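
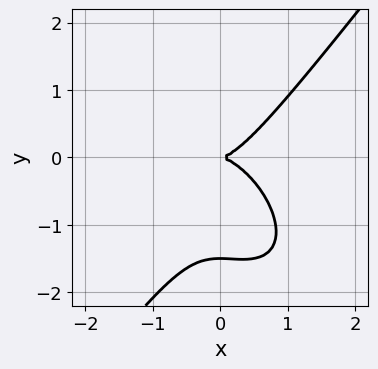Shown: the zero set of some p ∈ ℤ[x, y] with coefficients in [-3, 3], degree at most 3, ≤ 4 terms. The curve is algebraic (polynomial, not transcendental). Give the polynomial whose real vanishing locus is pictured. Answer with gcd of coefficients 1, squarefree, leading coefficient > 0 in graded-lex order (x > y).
(a) The degree is 3 — the shape is more complex than any degree-2 curve.
(b) Observable constraints: it meets the y-axis at y = 0 (among the integer gridlines); it crosses the x-axis at the gridline x = 0.
(c) Solving for integer coefficients yields p as stated.

3*x^3 + x^2*y - 2*y^3 - 3*y^2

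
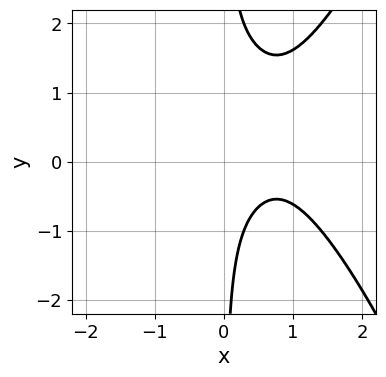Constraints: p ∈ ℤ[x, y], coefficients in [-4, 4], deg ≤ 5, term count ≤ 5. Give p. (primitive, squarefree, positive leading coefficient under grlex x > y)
(a) The degree is 4 — no degree-3 curve has this shape.
(b) Observable constraints: it misses every integer gridline on the y-axis; the curve avoids every integer x-axis point in the box.
(c) The integer polynomial consistent with all of this is the stated p.

2*x^4 - 3*x*y^2 + 3*x*y - x + 2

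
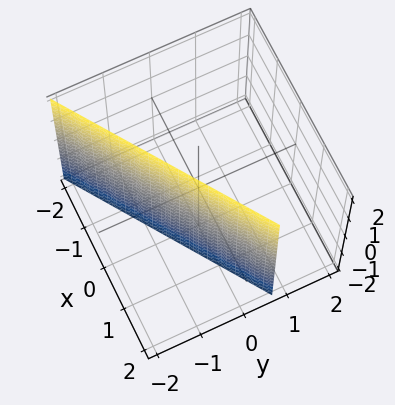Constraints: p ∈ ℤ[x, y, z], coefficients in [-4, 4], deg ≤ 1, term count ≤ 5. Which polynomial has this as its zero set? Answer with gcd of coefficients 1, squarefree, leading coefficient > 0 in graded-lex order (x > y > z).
(a) The degree is 1 — the surface is flat (a plane).
(b) Checking where it meets the axes: it misses every integer gridline on the z-axis; it meets the x-axis at x = 1 (among the integer gridlines).
(c) Solving for integer coefficients yields p as stated.

2*x - 3*y - 2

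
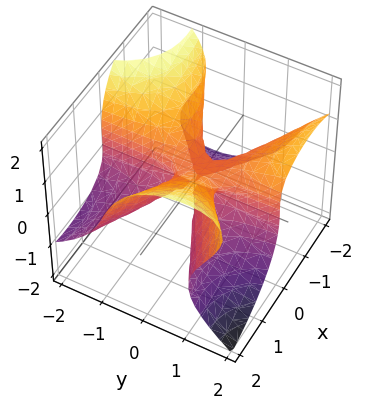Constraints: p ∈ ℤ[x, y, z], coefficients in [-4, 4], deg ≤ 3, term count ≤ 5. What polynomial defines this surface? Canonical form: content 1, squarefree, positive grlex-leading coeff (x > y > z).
x^3 - 3*x*y^2 + 3*x*y*z - 3*z^3 + 2*z^2

(a) Degree: the shape is more complex than any degree-2 surface, so deg p = 3.
(b) Against the integer gridlines: it meets the x-axis at x = 0 (among the integer gridlines); it crosses the z-axis at the gridline z = 0.
(c) Fitting integer coefficients to these (and the overall shape) gives p.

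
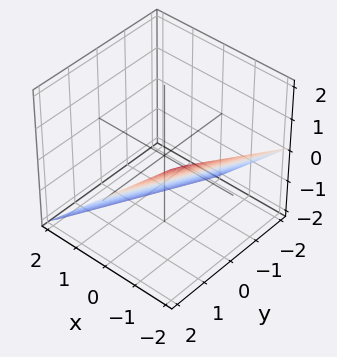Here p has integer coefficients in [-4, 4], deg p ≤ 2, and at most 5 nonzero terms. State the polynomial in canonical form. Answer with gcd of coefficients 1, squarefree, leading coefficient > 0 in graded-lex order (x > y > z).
(a) deg p = 1. Every cross-section is a straight line — this is a plane.
(b) Reading off the gridlines: one y-axis crossing is at y = 2; it crosses the z-axis at the gridline z = -1.
(c) Together with the visible shape, these determine p as stated. Check: (-1, 0, 0) on the x-axis lies on the surface, and p(-1, 0, 0) = 0. ✓

2*x - y + 2*z + 2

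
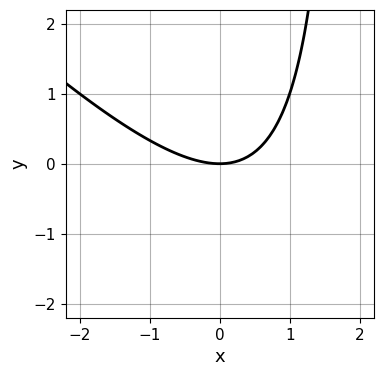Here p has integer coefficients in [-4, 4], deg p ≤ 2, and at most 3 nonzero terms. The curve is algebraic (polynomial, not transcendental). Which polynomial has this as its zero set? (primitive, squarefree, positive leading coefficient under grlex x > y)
x^2 + x*y - 2*y

1. The degree is 2 — no degree-1 curve has this shape.
2. From the visible intercepts: one y-axis crossing is at y = 0; it meets the x-axis at x = 0 (among the integer gridlines).
3. Matching integer coefficients to the picture gives p.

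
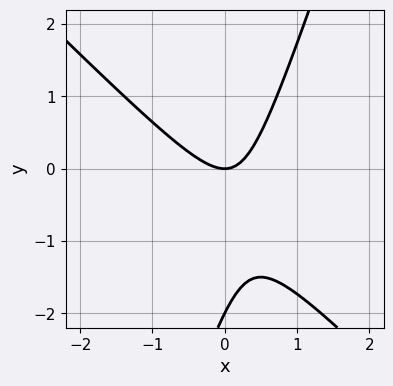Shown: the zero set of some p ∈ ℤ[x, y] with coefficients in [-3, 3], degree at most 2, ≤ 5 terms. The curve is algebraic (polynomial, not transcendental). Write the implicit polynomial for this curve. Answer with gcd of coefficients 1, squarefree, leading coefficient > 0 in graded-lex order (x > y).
(a) Degree: the shape is more complex than any degree-1 curve, so deg p = 2.
(b) Observable constraints: among the integer gridlines, it crosses the y-axis at y ∈ {-2, 0}; it meets the x-axis at x = 0 (among the integer gridlines).
(c) Assembling these constraints gives the stated polynomial.

3*x^2 + 2*x*y - y^2 - 2*y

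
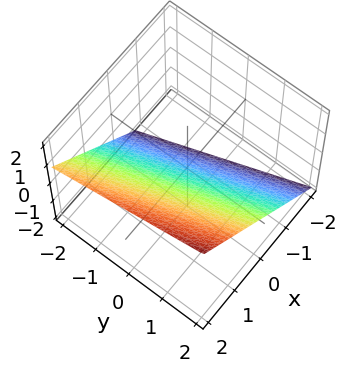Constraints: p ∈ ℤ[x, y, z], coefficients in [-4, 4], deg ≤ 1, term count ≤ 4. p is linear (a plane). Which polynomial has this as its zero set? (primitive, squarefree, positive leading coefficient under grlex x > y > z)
3*x + y - 3*z - 2

Degree: the surface is flat (a plane), so deg p = 1.
Reading off the gridlines: it meets the y-axis at y = 2 (among the integer gridlines).
Matching integer coefficients to the picture gives p.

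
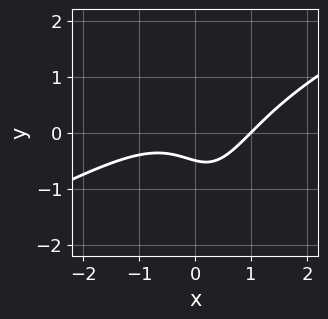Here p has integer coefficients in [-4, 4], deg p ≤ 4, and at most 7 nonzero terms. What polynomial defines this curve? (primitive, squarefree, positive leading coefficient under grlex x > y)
x^3 - 2*x^2*y + x*y - 2*y - 1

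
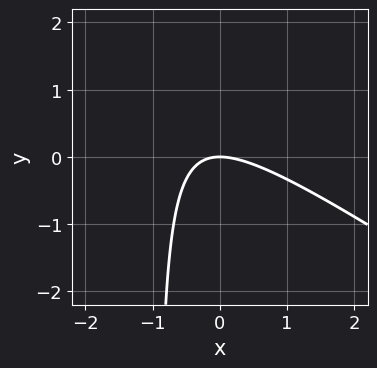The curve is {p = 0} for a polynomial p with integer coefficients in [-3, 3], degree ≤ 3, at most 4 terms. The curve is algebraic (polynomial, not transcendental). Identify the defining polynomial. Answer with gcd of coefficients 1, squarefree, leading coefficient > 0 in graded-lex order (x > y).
2*x^2 + 3*x*y + 3*y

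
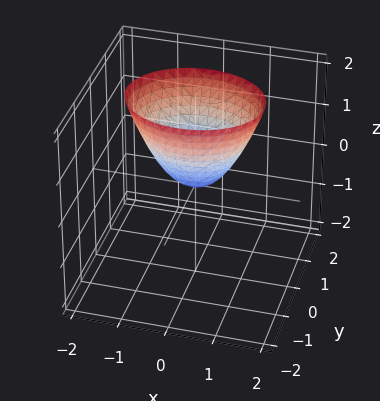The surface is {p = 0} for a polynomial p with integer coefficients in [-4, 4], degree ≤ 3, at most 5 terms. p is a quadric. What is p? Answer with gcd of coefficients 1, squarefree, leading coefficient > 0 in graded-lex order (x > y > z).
(a) The degree is 2 — a paraboloid; a quadric.
(b) Symmetries: the x ↦ −x reflection is a symmetry, so x appears only in even powers; mirror symmetry y ↦ −y ⇒ only even powers of y.
(c) Reading off the gridlines: it crosses the y-axis at the gridline y = 0; one z-axis crossing is at z = 0.
(d) Together with the visible shape, these determine p as stated.

2*x^2 + 3*y^2 - 2*z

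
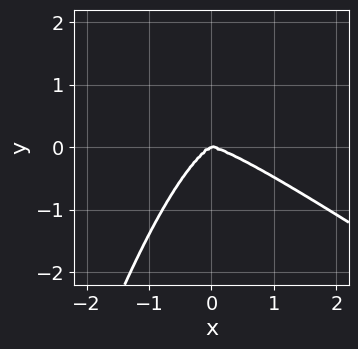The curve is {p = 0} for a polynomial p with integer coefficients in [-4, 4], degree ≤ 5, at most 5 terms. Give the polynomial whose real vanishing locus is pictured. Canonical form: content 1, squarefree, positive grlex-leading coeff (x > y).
2*x^4 + 3*x^3*y - x*y^2 + 3*y^3

1. The degree is 4 — no degree-3 curve has this shape.
2. From the axis intercepts and sections: it crosses the y-axis at the gridline y = 0; one x-axis crossing is at x = 0.
3. Fitting integer coefficients to these (and the overall shape) gives p.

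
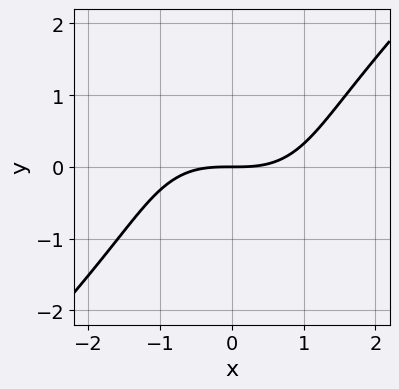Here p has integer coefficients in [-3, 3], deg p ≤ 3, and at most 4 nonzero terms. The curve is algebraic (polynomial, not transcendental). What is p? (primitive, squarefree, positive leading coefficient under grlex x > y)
x^3 - y^3 - 3*y

deg p = 3. A generic line meets the curve in up to 3 points.
From the visible intercepts: it crosses the x-axis at the gridline x = 0; one y-axis crossing is at y = 0.
The integer polynomial consistent with all of this is the stated p.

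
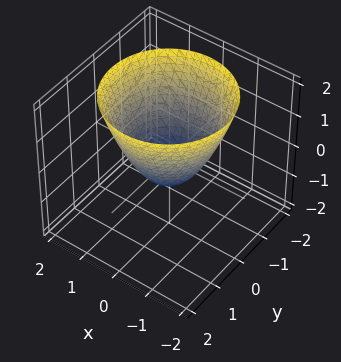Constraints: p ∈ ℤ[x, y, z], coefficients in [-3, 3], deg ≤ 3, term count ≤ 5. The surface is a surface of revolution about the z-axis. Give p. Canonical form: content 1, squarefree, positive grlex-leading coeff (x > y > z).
3*x^2 + 3*y^2 - 3*z - 2

The degree is 2 — no degree-1 surface has this shape.
By symmetry, every cross-section ⟂ z is a circle, so x, y appear only via x² + y².
From the axis intercepts and sections: a circular section at z = 0 has radius between 0 and 1.
Fitting integer coefficients to these (and the overall shape) gives p.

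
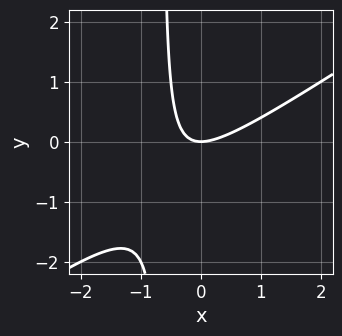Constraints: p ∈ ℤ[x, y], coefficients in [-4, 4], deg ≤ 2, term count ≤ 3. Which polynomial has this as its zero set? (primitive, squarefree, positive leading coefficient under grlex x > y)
2*x^2 - 3*x*y - 2*y

1. deg p = 2. A generic line meets the curve in up to 2 points.
2. Checking where it meets the axes: it meets the y-axis at y = 0 (among the integer gridlines); it meets the x-axis at x = 0 (among the integer gridlines).
3. Solving for integer coefficients yields p as stated.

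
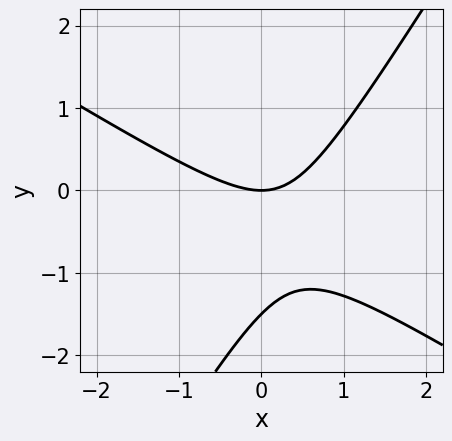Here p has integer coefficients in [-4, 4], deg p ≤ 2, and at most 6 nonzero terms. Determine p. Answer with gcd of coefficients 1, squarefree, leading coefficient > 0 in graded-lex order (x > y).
2*x^2 + 2*x*y - 2*y^2 - 3*y

Degree: a generic line meets the curve in up to 2 points, so deg p = 2.
Reading off the gridlines: one y-axis crossing is at y = 0; it meets the x-axis at x = 0 (among the integer gridlines).
Fitting integer coefficients to these (and the overall shape) gives p.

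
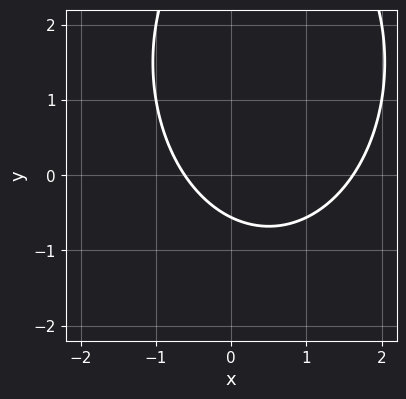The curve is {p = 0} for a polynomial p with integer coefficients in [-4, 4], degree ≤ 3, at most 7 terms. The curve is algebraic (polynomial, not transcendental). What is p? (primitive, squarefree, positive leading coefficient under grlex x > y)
2*x^2 + y^2 - 2*x - 3*y - 2

1. deg p = 2.
2. Solving for integer coefficients yields p as stated.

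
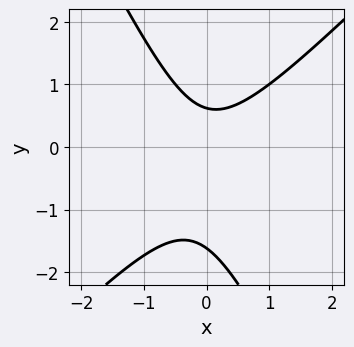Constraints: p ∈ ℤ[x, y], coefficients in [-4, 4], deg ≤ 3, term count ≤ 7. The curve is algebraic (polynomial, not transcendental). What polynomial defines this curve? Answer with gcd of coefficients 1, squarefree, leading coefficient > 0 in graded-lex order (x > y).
2*x^2 - x*y - y^2 - y + 1

(a) deg p = 2.
(b) Checking where it meets the axes: it misses every integer gridline on the x-axis.
(c) The integer polynomial consistent with all of this is the stated p.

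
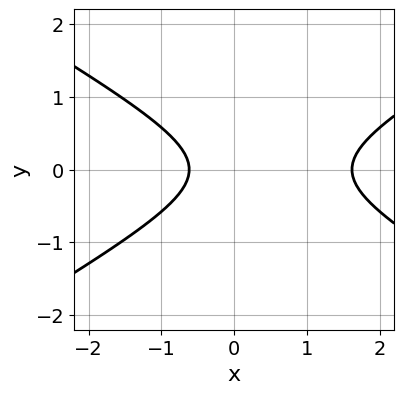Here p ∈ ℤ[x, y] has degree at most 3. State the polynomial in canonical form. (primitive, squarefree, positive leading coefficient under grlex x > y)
x^2 - 3*y^2 - x - 1

First, the degree is 2 — a generic line meets the curve in up to 2 points.
Then, symmetries: mirror symmetry y ↦ −y ⇒ only even powers of y.
Next, reading off the gridlines: the curve avoids every integer y-axis point in the box.
Finally, solving for integer coefficients yields p as stated.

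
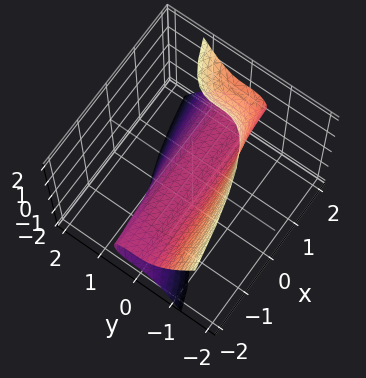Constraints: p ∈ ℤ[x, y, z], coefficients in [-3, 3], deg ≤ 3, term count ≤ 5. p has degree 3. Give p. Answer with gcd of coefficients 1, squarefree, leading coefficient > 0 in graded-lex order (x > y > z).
deg p = 3. A generic line meets the surface in up to 3 points.
Against the integer gridlines: the visible x-axis segment lies entirely on the surface; one z-axis crossing is at z = 0; it meets the y-axis at y = 0 (among the integer gridlines).
Assembling these constraints gives the stated polynomial.

x*z^2 - 3*y^3 - 2*z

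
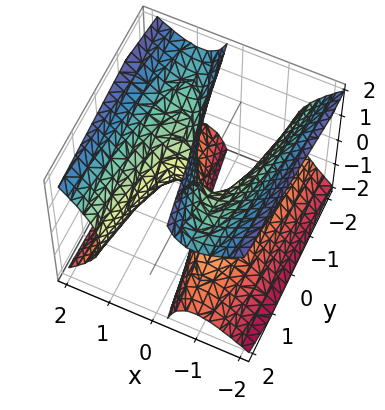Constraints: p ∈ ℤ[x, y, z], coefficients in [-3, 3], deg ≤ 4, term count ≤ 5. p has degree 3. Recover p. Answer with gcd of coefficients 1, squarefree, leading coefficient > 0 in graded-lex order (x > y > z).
3*x^3 - 3*x*z^2 - x - 2*y

First, degree: no degree-2 surface has this shape, so deg p = 3.
Then, from the axis intercepts and sections: it crosses the y-axis at the gridline y = 0; every point of the z-axis in the box is on the surface; one x-axis crossing is at x = 0.
Finally, together with the visible shape, these determine p as stated.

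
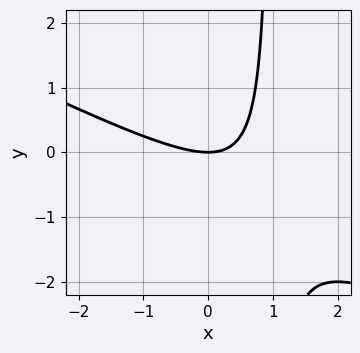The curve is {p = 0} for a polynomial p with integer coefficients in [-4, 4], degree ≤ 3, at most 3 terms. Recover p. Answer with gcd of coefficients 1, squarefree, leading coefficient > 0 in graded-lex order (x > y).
First, deg p = 2.
Next, checking where it meets the axes: it crosses the x-axis at the gridline x = 0; it meets the y-axis at y = 0 (among the integer gridlines).
Finally, matching integer coefficients to the picture gives p.

x^2 + 2*x*y - 2*y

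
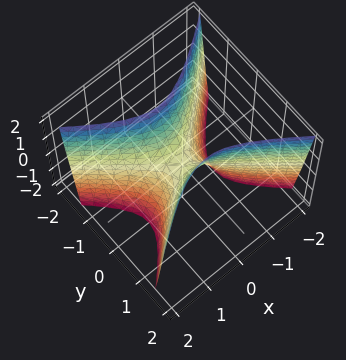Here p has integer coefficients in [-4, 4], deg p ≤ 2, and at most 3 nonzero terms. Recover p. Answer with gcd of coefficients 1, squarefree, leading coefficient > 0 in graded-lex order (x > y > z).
2*x^2 - 3*y^2 + z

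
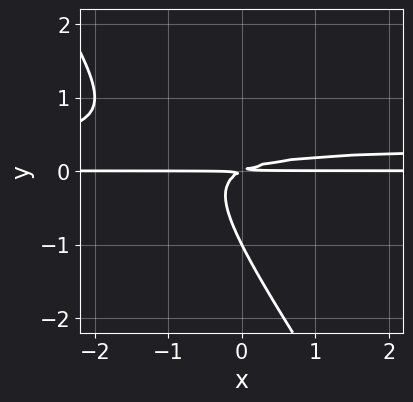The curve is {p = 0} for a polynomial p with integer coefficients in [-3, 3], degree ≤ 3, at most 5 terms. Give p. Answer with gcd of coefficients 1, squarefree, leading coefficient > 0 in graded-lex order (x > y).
3*x*y^2 + 2*y^3 - x*y + 2*y^2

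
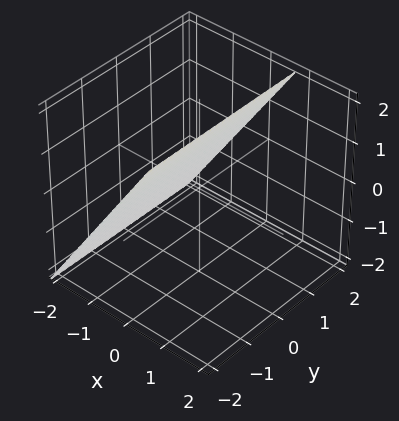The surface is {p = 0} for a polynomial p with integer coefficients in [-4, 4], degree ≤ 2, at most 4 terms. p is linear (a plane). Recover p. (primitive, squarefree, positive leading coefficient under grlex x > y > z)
3*x - 2*z + 2

First, degree: every cross-section is a straight line — this is a plane, so deg p = 1.
Then, reading off the gridlines: it crosses the z-axis at the gridline z = 1; no y-intercept at any integer in the box.
Finally, assembling these constraints gives the stated polynomial.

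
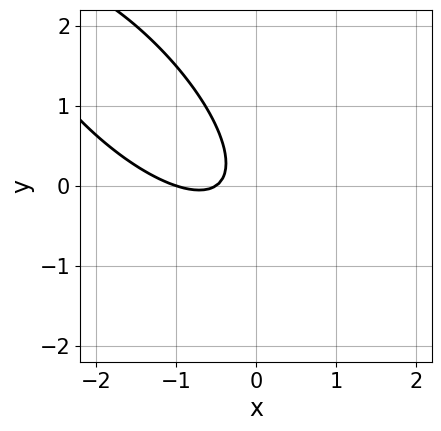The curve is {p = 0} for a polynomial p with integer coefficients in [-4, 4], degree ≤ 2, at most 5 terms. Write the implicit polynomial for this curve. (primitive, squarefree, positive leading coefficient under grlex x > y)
1. Degree: the shape is more complex than any degree-1 curve, so deg p = 2.
2. From the visible intercepts: it crosses the x-axis at the gridline x = -1; it misses every integer gridline on the y-axis.
3. Putting this together gives p.

2*x^2 + 3*x*y + 2*y^2 + 3*x + 1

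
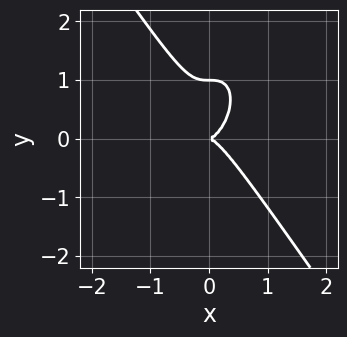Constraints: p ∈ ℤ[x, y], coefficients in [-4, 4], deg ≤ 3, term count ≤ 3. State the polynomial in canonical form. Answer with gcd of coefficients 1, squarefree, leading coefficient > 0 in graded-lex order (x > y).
(a) Degree: the shape is more complex than any degree-2 curve, so deg p = 3.
(b) From the visible intercepts: it crosses the x-axis at the gridline x = 0; the y-axis gridline crossings are at y ∈ {0, 1}.
(c) Together with the visible shape, these determine p as stated.

3*x^3 + y^3 - y^2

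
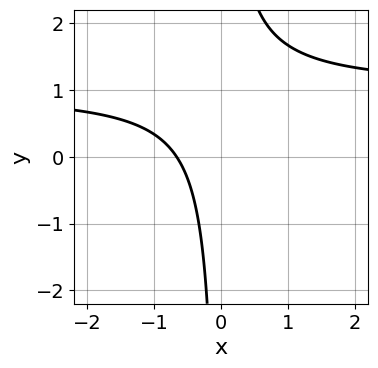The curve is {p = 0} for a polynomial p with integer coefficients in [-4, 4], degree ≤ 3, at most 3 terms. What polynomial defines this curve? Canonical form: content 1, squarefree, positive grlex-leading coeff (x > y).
(a) deg p = 2.
(b) Against the integer gridlines: the curve avoids every integer y-axis point in the box.
(c) Fitting integer coefficients to these (and the overall shape) gives p.

3*x*y - 3*x - 2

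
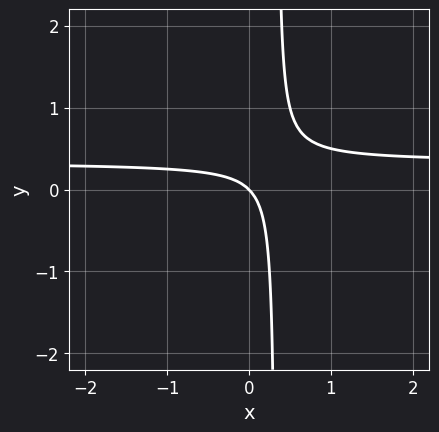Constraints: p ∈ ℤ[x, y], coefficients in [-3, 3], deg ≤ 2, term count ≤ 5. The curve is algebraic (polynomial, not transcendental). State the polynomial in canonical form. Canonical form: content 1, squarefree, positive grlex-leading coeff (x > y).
3*x*y - x - y

(a) deg p = 2. A generic line meets the curve in up to 2 points.
(b) From the axis intercepts and sections: one x-axis crossing is at x = 0; it crosses the y-axis at the gridline y = 0.
(c) Solving for integer coefficients yields p as stated.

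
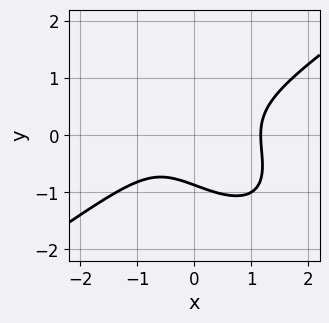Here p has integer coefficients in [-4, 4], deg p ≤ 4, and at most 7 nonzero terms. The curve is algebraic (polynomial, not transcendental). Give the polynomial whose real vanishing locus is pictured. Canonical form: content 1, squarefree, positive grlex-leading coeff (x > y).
(a) deg p = 3. No degree-2 curve has this shape.
(b) Putting this together gives p.

2*x^3 - 2*x*y^2 - 3*y^3 - x - 2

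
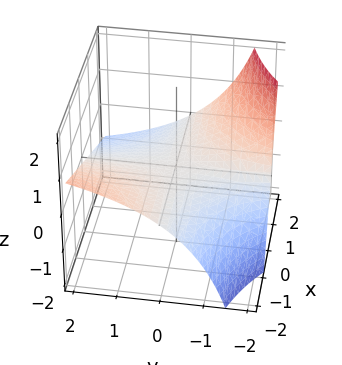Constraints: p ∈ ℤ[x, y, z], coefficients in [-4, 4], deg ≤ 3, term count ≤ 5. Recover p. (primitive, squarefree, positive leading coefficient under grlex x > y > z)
First, the degree is 2 — the shape is more complex than any degree-1 surface.
Next, checking where it meets the axes: the visible x-axis segment lies entirely on the surface; the visible y-axis segment lies entirely on the surface; one z-axis crossing is at z = 0.
Finally, together with the visible shape, these determine p as stated.

x*y + y*z + 3*z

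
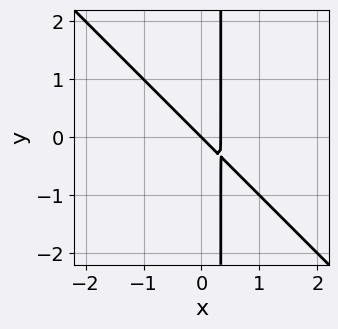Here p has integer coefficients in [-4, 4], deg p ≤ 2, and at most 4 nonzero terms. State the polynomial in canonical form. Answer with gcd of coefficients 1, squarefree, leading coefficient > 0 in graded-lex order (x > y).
3*x^2 + 3*x*y - x - y

(a) The degree is 2 — no degree-1 curve has this shape.
(b) Against the integer gridlines: it meets the y-axis at y = 0 (among the integer gridlines); one x-axis crossing is at x = 0.
(c) Matching integer coefficients to the picture gives p.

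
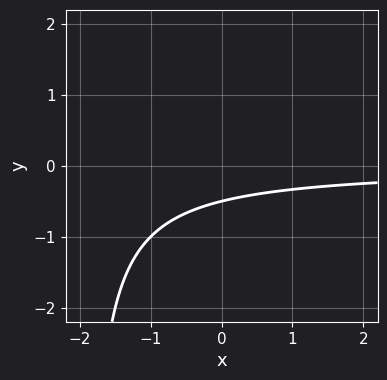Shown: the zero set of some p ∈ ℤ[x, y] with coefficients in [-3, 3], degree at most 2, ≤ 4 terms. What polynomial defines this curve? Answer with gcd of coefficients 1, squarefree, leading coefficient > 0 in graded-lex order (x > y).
x*y + 2*y + 1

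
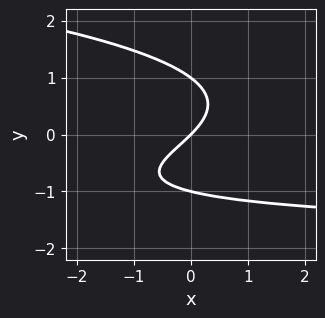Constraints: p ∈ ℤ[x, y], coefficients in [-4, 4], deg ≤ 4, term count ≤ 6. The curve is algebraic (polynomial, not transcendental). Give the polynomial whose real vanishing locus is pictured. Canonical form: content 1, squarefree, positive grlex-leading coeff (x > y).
First, degree: a generic line meets the curve in up to 3 points, so deg p = 3.
Then, observable constraints: one x-axis crossing is at x = 0; the y-axis gridline crossings are at y ∈ {-1, 0, 1}.
Finally, together with the visible shape, these determine p as stated.

2*y^3 + x*y + 2*x - 2*y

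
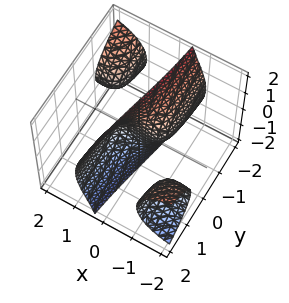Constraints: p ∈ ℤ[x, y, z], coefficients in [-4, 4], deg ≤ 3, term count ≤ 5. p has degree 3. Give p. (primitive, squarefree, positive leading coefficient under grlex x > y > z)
The picture has 3 separate pieces. Treating them together as one polynomial.
deg p = 3. No degree-2 surface has this shape.
Checking where it meets the axes: it meets the y-axis at y = 0 (among the integer gridlines); one x-axis crossing is at x = 0; the visible z-axis segment lies entirely on the surface.
Together with the visible shape, these determine p as stated.

x^3 + 3*x^2*y + 3*x*z^2 - 3*y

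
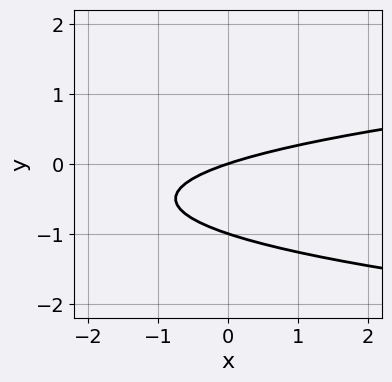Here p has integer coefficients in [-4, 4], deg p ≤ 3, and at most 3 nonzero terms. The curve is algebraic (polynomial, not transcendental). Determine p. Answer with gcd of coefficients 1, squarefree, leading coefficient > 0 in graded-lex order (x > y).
3*y^2 - x + 3*y

1. Degree: a generic line meets the curve in up to 2 points, so deg p = 2.
2. From the axis intercepts and sections: the y-axis gridline crossings are at y ∈ {-1, 0}; it crosses the x-axis at the gridline x = 0.
3. Putting this together gives p.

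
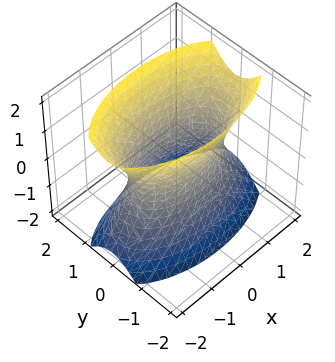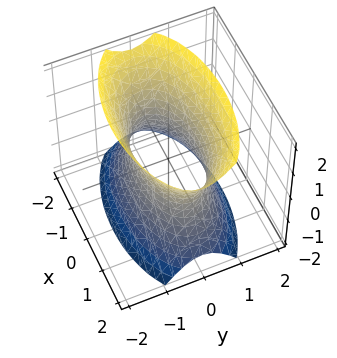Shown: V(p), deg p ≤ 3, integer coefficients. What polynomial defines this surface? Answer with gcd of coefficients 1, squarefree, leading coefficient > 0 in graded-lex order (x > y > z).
x^2 + 3*y^2 - z^2 - 2

Degree: an hourglass — one-sheet hyperboloid; a quadric, so deg p = 2.
Symmetries: it's symmetric under x → −x, forcing even powers of x; it's symmetric under z → −z, forcing even powers of z; it's symmetric under y → −y, forcing even powers of y.
Observable constraints: the surface avoids every integer z-axis point in the box.
Putting this together gives p.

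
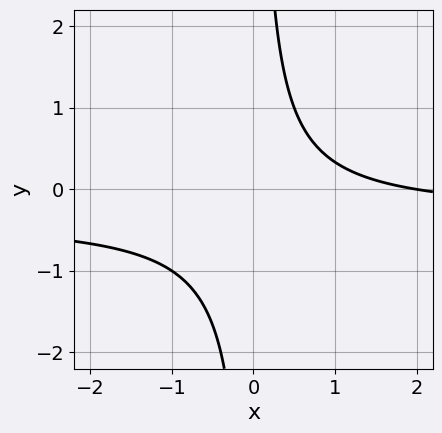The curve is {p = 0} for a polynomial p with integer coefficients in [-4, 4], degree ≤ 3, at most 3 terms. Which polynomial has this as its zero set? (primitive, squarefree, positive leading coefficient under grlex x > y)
Degree: a generic line meets the curve in up to 2 points, so deg p = 2.
From the visible intercepts: it meets the x-axis at x = 2 (among the integer gridlines); the curve avoids every integer y-axis point in the box.
Together with the visible shape, these determine p as stated.

3*x*y + x - 2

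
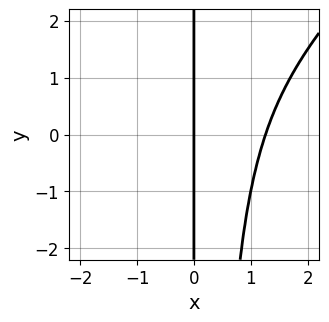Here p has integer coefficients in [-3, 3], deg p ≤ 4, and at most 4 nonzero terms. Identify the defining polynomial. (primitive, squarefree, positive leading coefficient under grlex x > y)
(a) deg p = 4.
(b) Observable constraints: every point of the y-axis in the box is on the curve; one x-axis crossing is at x = 0.
(c) Matching integer coefficients to the picture gives p.

x^4 - x^3*y - 2*x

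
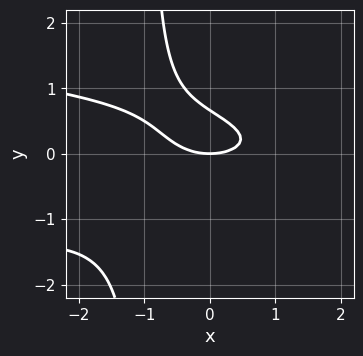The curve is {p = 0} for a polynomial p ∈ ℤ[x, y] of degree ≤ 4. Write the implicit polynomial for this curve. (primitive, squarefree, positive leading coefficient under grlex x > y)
1. Degree: no degree-2 curve has this shape, so deg p = 3.
2. From the axis intercepts and sections: it meets the x-axis at x = 0 (among the integer gridlines); one y-axis crossing is at y = 0.
3. The integer polynomial consistent with all of this is the stated p.

3*x*y^2 + x^2 + 3*y^2 - 2*y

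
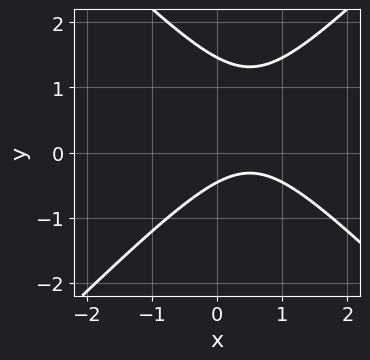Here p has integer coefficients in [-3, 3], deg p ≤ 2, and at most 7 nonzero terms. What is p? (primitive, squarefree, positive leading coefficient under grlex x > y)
3*x^2 - 3*y^2 - 3*x + 3*y + 2

1. The degree is 2 — no degree-1 curve has this shape.
2. Observable constraints: no x-intercept at any integer in the box.
3. Together with the visible shape, these determine p as stated.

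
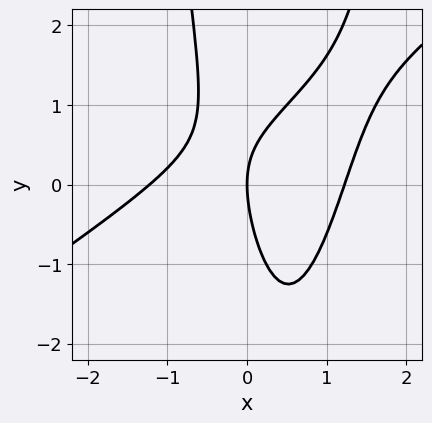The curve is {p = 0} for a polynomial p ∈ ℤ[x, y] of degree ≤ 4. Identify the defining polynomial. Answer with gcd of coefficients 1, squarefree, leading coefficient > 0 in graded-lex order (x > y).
1. Degree: the shape is more complex than any degree-2 curve, so deg p = 3.
2. From the axis intercepts and sections: one y-axis crossing is at y = 0; it crosses the x-axis at the gridline x = 0.
3. The integer polynomial consistent with all of this is the stated p.

2*x^3 - 3*x^2*y + 2*x*y + y^2 - 3*x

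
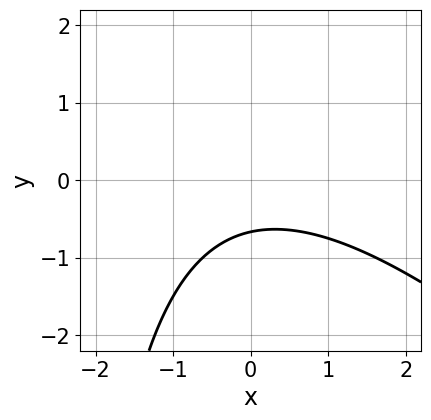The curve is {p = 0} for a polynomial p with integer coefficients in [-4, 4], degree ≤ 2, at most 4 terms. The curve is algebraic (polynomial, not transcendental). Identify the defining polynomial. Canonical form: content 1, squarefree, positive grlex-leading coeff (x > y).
x^2 + x*y + 3*y + 2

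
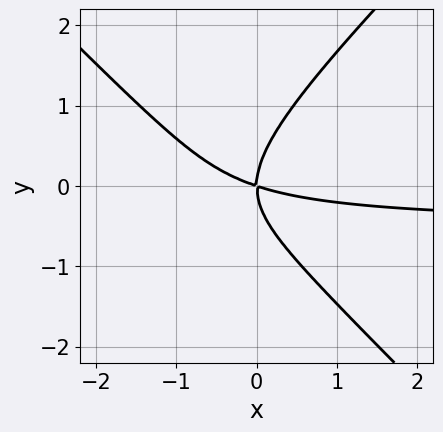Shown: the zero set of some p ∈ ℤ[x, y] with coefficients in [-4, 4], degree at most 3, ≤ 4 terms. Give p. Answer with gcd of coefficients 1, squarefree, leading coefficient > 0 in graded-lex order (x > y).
(a) deg p = 3.
(b) From the axis intercepts and sections: one x-axis crossing is at x = 0; one y-axis crossing is at y = 0.
(c) Assembling these constraints gives the stated polynomial.

2*x^2*y - 2*y^3 + x^2 + 3*x*y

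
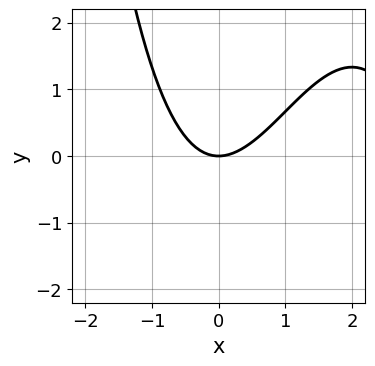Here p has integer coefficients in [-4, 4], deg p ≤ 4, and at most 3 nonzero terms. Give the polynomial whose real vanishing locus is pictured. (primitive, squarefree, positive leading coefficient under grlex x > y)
deg p = 3. The shape is more complex than any degree-2 curve.
Reading off the gridlines: it crosses the x-axis at the gridline x = 0; it meets the y-axis at y = 0 (among the integer gridlines).
Fitting integer coefficients to these (and the overall shape) gives p.

x^3 - 3*x^2 + 3*y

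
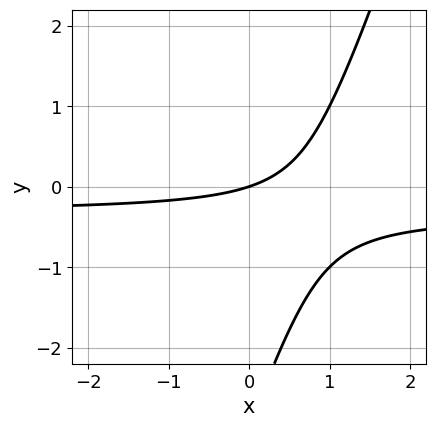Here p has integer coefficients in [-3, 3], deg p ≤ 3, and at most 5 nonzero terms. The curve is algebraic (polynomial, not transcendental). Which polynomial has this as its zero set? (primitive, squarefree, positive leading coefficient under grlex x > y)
Degree: the shape is more complex than any degree-1 curve, so deg p = 2.
From the visible intercepts: it crosses the x-axis at the gridline x = 0; one y-axis crossing is at y = 0.
These observations pin down the coefficients.

3*x*y - y^2 + x - 3*y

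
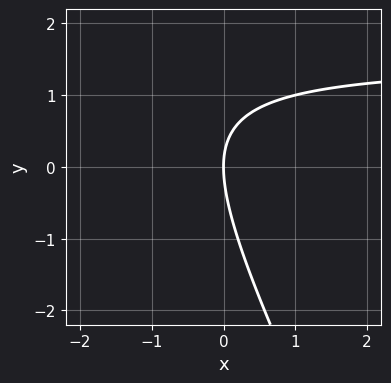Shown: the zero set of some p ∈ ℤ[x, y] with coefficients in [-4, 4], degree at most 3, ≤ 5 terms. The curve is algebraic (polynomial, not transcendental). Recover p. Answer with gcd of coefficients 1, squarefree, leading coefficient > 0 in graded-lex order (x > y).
2*x*y + y^2 - 3*x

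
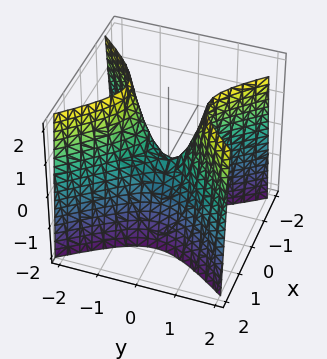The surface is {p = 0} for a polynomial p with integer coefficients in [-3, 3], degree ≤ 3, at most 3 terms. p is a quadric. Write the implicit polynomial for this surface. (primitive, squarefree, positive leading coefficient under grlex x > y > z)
3*x^2 - 2*y^2 + z

1. deg p = 2.
2. Symmetries: the y ↦ −y reflection is a symmetry, so y appears only in even powers; it's symmetric under x → −x, forcing even powers of x.
3. Checking where it meets the axes: it meets the z-axis at z = 0 (among the integer gridlines); one x-axis crossing is at x = 0.
4. Fitting integer coefficients to these (and the overall shape) gives p.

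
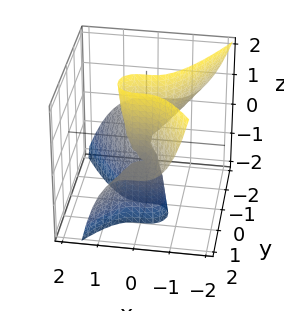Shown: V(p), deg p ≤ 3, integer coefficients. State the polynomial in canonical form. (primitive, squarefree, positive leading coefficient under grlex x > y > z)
(a) The degree is 3 — a generic line meets the surface in up to 3 points.
(b) From the visible intercepts: the visible z-axis segment lies entirely on the surface; one x-axis crossing is at x = 0; every point of the y-axis in the box is on the surface.
(c) Together with the visible shape, these determine p as stated.

3*x^3 + 2*y^2*z - 2*y*z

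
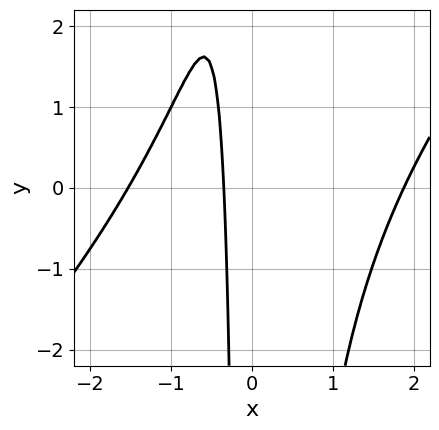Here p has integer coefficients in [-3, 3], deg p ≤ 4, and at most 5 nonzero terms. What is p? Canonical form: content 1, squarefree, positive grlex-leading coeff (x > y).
deg p = 3. No degree-2 curve has this shape.
Observable constraints: no y-intercept at any integer in the box.
Putting this together gives p.

x^3 - x^2*y - 3*x - 1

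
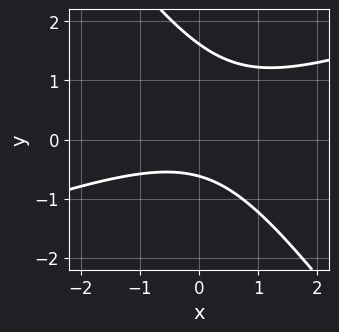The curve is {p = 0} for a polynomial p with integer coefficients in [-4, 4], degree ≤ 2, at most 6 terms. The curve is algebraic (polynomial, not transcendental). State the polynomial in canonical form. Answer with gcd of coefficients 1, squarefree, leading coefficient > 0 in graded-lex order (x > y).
First, degree: no degree-1 curve has this shape, so deg p = 2.
Then, from the axis intercepts and sections: the curve avoids every integer x-axis point in the box.
Finally, fitting integer coefficients to these (and the overall shape) gives p.

x^2 - 2*x*y - 2*y^2 + 2*y + 2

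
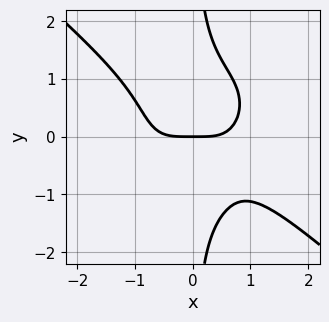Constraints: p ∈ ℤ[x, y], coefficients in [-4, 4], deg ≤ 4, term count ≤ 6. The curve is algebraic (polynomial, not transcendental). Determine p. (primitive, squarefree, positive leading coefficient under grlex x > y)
2*x^4 + 3*x*y^3 + x^2*y - 3*y

1. The degree is 4 — no degree-3 curve has this shape.
2. Observable constraints: it meets the y-axis at y = 0 (among the integer gridlines); it meets the x-axis at x = 0 (among the integer gridlines).
3. Solving for integer coefficients yields p as stated.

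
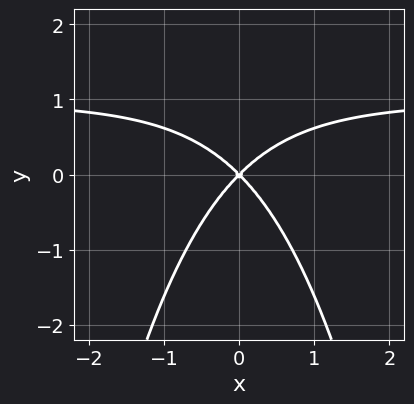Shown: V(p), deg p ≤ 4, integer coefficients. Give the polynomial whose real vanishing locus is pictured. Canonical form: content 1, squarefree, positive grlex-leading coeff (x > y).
First, deg p = 3. No degree-2 curve has this shape.
Then, symmetries: mirror symmetry x ↦ −x ⇒ only even powers of x.
Then, checking where it meets the axes: it crosses the x-axis at the gridline x = 0; it crosses the y-axis at the gridline y = 0.
Finally, fitting integer coefficients to these (and the overall shape) gives p.

x^2*y - x^2 + y^2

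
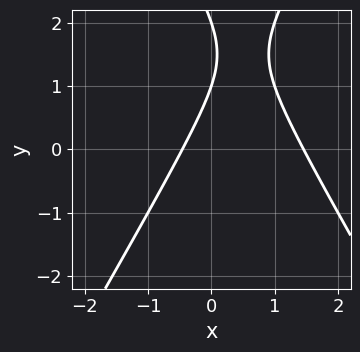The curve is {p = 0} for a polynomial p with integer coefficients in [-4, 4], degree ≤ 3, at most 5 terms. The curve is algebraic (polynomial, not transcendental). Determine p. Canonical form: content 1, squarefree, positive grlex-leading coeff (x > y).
3*x^2 - y^2 - 3*x + 3*y - 2

1. Degree: a generic line meets the curve in up to 2 points, so deg p = 2.
2. Checking where it meets the axes: the y-axis gridline crossings are at y ∈ {1, 2}.
3. Putting this together gives p.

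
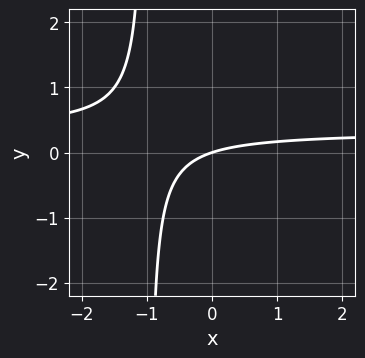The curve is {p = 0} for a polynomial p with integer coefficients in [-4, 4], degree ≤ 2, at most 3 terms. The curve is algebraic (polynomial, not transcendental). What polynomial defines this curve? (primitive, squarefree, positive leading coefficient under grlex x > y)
3*x*y - x + 3*y

The degree is 2 — no degree-1 curve has this shape.
Checking where it meets the axes: it meets the y-axis at y = 0 (among the integer gridlines); one x-axis crossing is at x = 0.
Putting this together gives p.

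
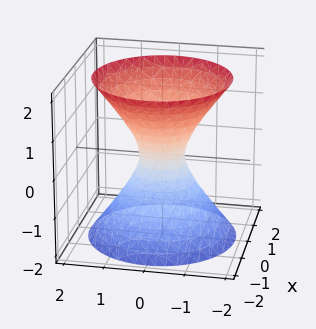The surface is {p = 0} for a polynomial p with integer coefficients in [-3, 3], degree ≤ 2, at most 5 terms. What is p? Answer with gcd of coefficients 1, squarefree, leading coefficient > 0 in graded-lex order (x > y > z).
First, degree: one connected sheet with a waist; a quadric, so deg p = 2.
Next, symmetries: mirror symmetry z ↦ −z ⇒ only even powers of z; every cross-section ⟂ z is a circle, so x, y appear only via x² + y².
Next, from the visible intercepts: a circular section at z = 1 has radius exactly 1; no z-intercept at any integer in the box.
Finally, fitting integer coefficients to these (and the overall shape) gives p.

3*x^2 + 3*y^2 - 2*z^2 - 1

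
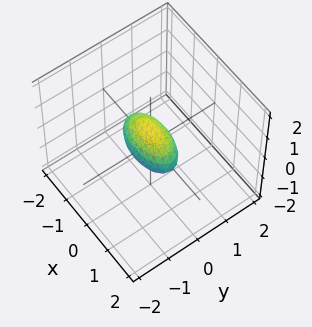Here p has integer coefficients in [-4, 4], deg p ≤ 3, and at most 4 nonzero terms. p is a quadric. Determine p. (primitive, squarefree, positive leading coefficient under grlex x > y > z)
(a) deg p = 2. Bounded and convex; a quadric.
(b) Symmetries: it's symmetric under z → −z, forcing even powers of z; mirror symmetry y ↦ −y ⇒ only even powers of y; the x ↦ −x reflection is a symmetry, so x appears only in even powers.
(c) From the axis intercepts and sections: among the integer gridlines, it crosses the x-axis at x ∈ {-1, 1}.
(d) Assembling these constraints gives the stated polynomial.

x^2 + 3*y^2 + 2*z^2 - 1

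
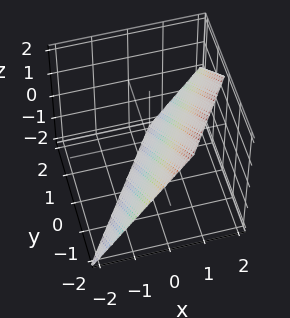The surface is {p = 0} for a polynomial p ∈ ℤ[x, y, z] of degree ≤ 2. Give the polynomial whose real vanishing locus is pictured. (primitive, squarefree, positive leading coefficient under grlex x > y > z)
3*x - 2*y - 2*z - 2

The degree is 1 — the surface is flat (a plane).
Reading off the gridlines: one z-axis crossing is at z = -1; it meets the y-axis at y = -1 (among the integer gridlines).
Matching integer coefficients to the picture gives p.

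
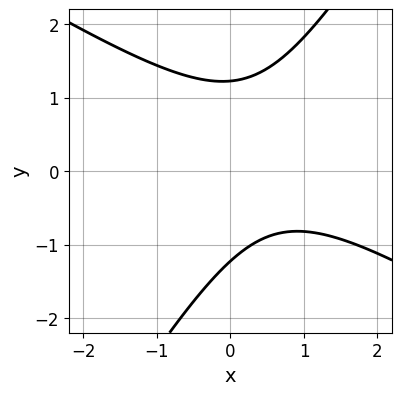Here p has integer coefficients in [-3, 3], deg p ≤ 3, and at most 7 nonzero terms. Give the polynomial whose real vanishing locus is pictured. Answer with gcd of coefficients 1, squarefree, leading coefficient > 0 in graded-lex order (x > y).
1. deg p = 2. No degree-1 curve has this shape.
2. From the visible intercepts: the curve avoids every integer x-axis point in the box.
3. The integer polynomial consistent with all of this is the stated p.

2*x^2 + 2*x*y - 2*y^2 - 2*x + 3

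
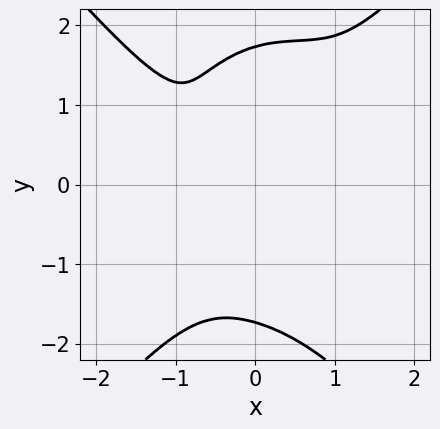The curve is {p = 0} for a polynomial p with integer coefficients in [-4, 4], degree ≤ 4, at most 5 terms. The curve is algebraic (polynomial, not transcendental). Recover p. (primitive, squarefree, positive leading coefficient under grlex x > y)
First, the degree is 4 — the shape is more complex than any degree-3 curve.
Finally, the integer polynomial consistent with all of this is the stated p.

2*x^4 - y^4 - 2*x^2*y + x*y^2 + 3*y^2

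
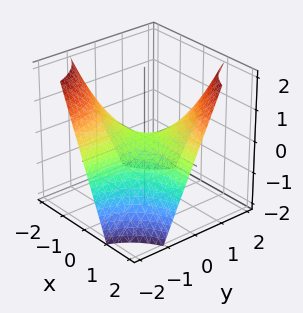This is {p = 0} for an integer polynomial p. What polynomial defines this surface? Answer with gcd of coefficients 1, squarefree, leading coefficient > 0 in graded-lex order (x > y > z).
First, deg p = 2. A saddle surface; a quadric.
Next, against the integer gridlines: the visible x-axis segment lies entirely on the surface; one z-axis crossing is at z = 0; the visible y-axis segment lies entirely on the surface.
Finally, together with the visible shape, these determine p as stated.

x*y - z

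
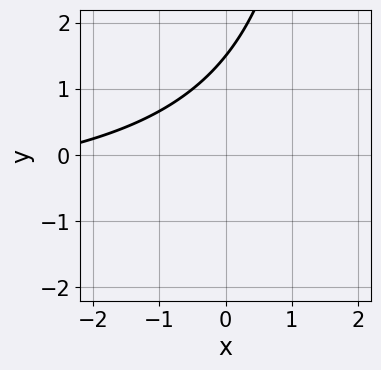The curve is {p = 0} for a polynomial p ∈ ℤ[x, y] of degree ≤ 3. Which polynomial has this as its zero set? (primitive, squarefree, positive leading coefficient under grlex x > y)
x*y + x - 2*y + 3

First, degree: no degree-1 curve has this shape, so deg p = 2.
Next, against the integer gridlines: it misses every integer gridline on the x-axis.
Finally, assembling these constraints gives the stated polynomial.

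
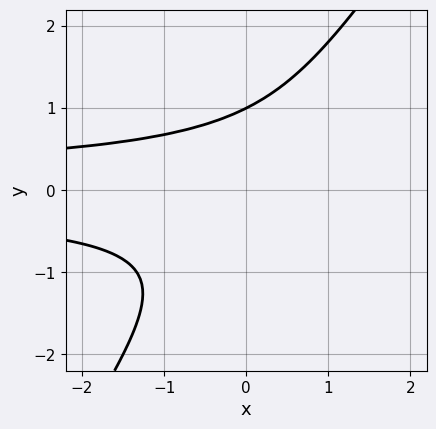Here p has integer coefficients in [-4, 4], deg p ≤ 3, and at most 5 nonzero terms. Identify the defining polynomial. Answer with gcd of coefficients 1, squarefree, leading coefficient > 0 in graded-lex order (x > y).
Degree: no degree-2 curve has this shape, so deg p = 3.
Against the integer gridlines: it misses every integer gridline on the x-axis; it crosses the y-axis at the gridline y = 1.
Putting this together gives p.

3*x*y^2 - 2*y^3 + 2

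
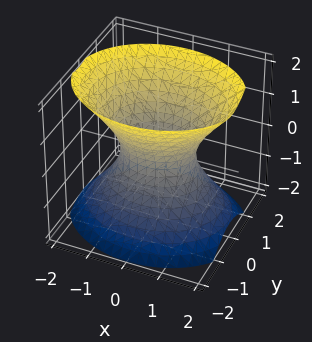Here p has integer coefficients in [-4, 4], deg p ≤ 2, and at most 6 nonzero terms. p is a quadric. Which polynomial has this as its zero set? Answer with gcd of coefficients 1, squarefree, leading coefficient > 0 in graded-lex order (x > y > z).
1. The degree is 2 — one connected sheet with a waist; a quadric.
2. Symmetries: it's symmetric under x → −x, forcing even powers of x; the z ↦ −z reflection is a symmetry, so z appears only in even powers; mirror symmetry y ↦ −y ⇒ only even powers of y.
3. Checking where it meets the axes: it misses every integer gridline on the z-axis; among the integer gridlines, it crosses the x-axis at x ∈ {-1, 1}.
4. Fitting integer coefficients to these (and the overall shape) gives p.

2*x^2 + 3*y^2 - 2*z^2 - 2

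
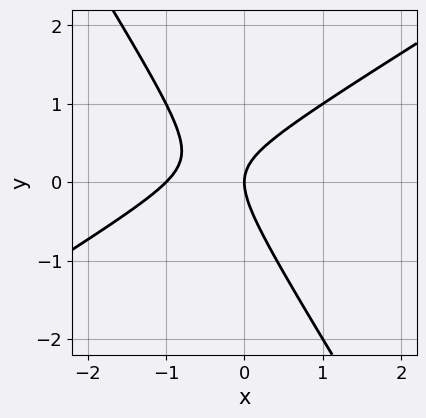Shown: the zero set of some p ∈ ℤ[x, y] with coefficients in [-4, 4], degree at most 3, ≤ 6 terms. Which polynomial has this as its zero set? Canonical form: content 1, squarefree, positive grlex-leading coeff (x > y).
x^2 - x*y - y^2 + x

First, the degree is 2 — a generic line meets the curve in up to 2 points.
Next, from the axis intercepts and sections: one y-axis crossing is at y = 0; among the integer gridlines, it crosses the x-axis at x ∈ {-1, 0}.
Finally, assembling these constraints gives the stated polynomial.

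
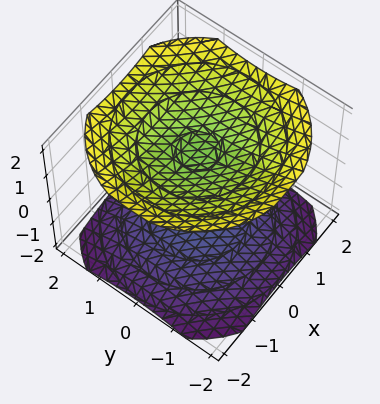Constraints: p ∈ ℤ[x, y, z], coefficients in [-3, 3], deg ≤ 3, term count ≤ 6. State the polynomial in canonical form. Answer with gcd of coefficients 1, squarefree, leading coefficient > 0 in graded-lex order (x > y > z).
x^2 + y^2 - 2*z^2 + 3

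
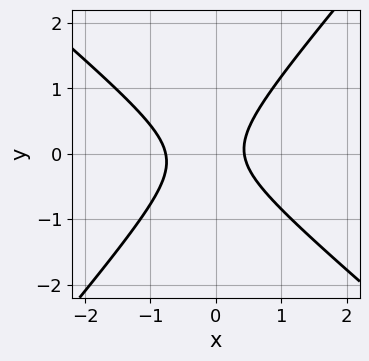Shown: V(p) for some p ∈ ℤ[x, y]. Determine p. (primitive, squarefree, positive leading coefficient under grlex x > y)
deg p = 2.
Against the integer gridlines: it misses every integer gridline on the y-axis.
Matching integer coefficients to the picture gives p.

3*x^2 + x*y - 3*y^2 + x - 1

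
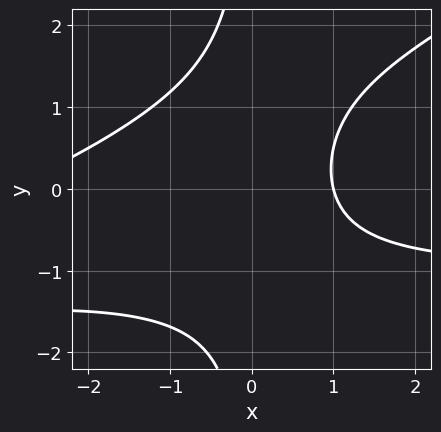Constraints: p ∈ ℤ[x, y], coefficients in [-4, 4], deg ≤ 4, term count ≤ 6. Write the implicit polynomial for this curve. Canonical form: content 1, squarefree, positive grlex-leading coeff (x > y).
x^2*y - 2*x*y^2 + x^2 + 2*x - 3

deg p = 3.
From the visible intercepts: it misses every integer gridline on the y-axis; one x-axis crossing is at x = 1.
Together with the visible shape, these determine p as stated.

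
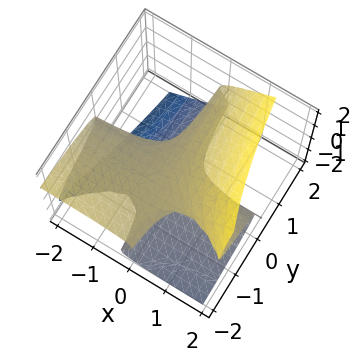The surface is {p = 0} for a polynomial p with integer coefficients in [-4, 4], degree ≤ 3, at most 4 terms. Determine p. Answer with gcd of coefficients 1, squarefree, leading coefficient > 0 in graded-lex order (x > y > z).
First, the degree is 3 — a generic line meets the surface in up to 3 points.
Then, checking where it meets the axes: every point of the y-axis in the box is on the surface; one z-axis crossing is at z = 0; the visible x-axis segment lies entirely on the surface.
Finally, solving for integer coefficients yields p as stated.

3*x*z^2 - 3*z^3 + 2*x*y + 2*z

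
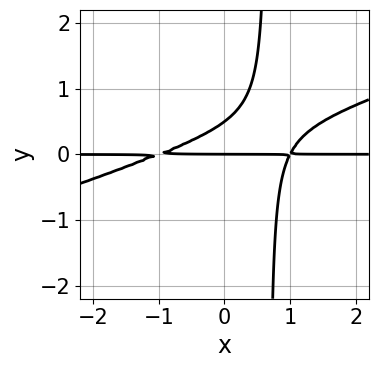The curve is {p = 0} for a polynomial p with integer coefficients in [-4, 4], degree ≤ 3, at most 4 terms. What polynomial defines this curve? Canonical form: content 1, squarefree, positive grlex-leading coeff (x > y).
x^2*y - 3*x*y^2 + 2*y^2 - y

deg p = 3. The shape is more complex than any degree-2 curve.
From the visible intercepts: every point of the x-axis in the box is on the curve; it meets the y-axis at y = 0 (among the integer gridlines).
Solving for integer coefficients yields p as stated.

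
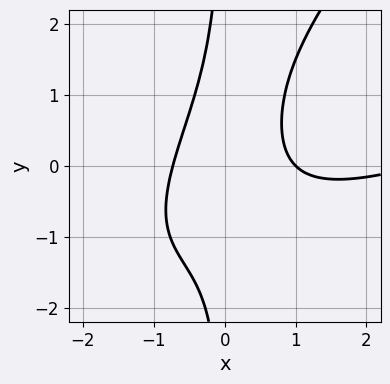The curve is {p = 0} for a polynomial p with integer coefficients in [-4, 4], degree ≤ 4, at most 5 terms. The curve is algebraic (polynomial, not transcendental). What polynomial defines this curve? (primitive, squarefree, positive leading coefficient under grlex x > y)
First, degree: a generic line meets the curve in up to 3 points, so deg p = 3.
Next, from the axis intercepts and sections: it crosses the x-axis at the gridline x = 1; no y-intercept at any integer in the box.
Finally, these observations pin down the coefficients.

x^3 - 3*x^2*y + 2*x*y^2 - 3*x^2 + 2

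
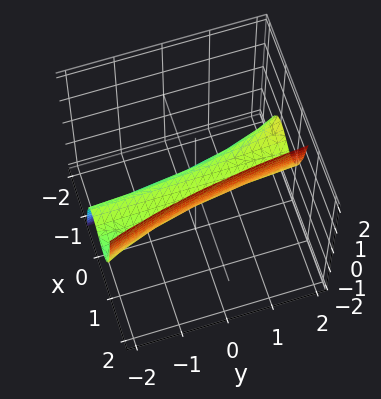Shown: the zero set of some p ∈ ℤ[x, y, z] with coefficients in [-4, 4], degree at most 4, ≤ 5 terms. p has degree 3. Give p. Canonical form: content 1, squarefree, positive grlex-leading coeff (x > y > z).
(a) The degree is 3 — no degree-2 surface has this shape.
(b) Against the integer gridlines: every point of the y-axis in the box is on the surface; it meets the x-axis at x = 0 (among the integer gridlines).
(c) Putting this together gives p.

2*x^3 + x^2*y - z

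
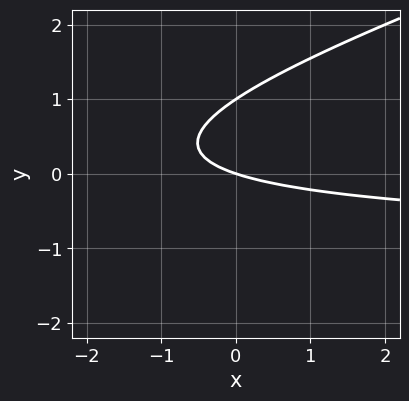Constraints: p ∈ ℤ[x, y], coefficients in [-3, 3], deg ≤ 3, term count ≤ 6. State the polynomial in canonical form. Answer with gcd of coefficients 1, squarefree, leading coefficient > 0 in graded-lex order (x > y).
x*y - 3*y^2 + x + 3*y

1. deg p = 2.
2. Checking where it meets the axes: among the integer gridlines, it crosses the y-axis at y ∈ {0, 1}; it crosses the x-axis at the gridline x = 0.
3. Matching integer coefficients to the picture gives p.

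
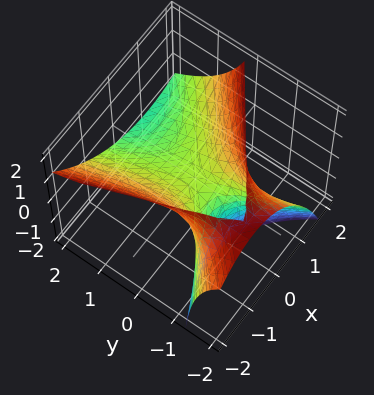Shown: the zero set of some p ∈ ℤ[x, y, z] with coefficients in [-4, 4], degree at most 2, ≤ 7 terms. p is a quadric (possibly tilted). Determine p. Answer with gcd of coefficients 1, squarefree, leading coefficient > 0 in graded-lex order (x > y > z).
1. Degree: the shape is more complex than any degree-1 surface, so deg p = 2.
2. Checking where it meets the axes: it crosses the y-axis at the gridline y = 0; one x-axis crossing is at x = 0.
3. Putting this together gives p.

2*x^2 - 2*x*y - y^2 - 3*y*z - 3*z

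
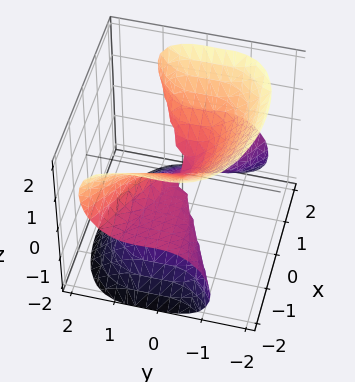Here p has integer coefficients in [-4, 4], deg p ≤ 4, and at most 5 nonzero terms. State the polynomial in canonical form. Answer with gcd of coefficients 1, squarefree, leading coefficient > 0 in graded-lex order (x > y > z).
(a) Degree: a generic line meets the surface in up to 3 points, so deg p = 3.
(b) Checking where it meets the axes: it meets the y-axis at y = 0 (among the integer gridlines); every point of the x-axis in the box is on the surface; it meets the z-axis at z = 0 (among the integer gridlines).
(c) Putting this together gives p.

2*x^2*z - x*y^2 - 3*y^3 - 2*z^3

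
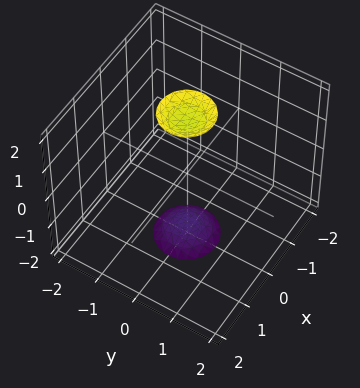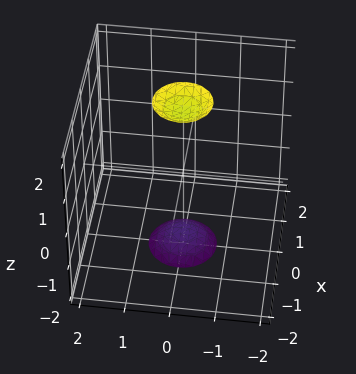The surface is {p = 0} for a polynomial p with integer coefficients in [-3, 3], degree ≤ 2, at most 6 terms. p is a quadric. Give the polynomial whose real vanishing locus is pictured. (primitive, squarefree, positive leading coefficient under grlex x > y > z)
3*x^2 + 3*y^2 - z^2 + 3

(a) The picture has 2 separate pieces. They look like related sheets of one shape, so recover p as a whole.
(b) Degree: two sheets facing apart; a quadric, so deg p = 2.
(c) Symmetry: the z-axis is an axis of rotation, so x and y enter only as x² + y²; it's symmetric under z → −z, forcing even powers of z.
(d) Observable constraints: the surface avoids every integer x-axis point in the box; the surface avoids every integer y-axis point in the box; a circular section at z = 2 has radius between 0 and 1.
(e) Matching integer coefficients to the picture gives p.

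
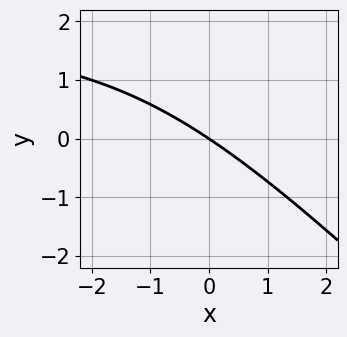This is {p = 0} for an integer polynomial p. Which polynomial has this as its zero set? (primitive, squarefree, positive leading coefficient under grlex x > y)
(a) deg p = 2. No degree-1 curve has this shape.
(b) Observable constraints: it meets the x-axis at x = 0 (among the integer gridlines); one y-axis crossing is at y = 0.
(c) The integer polynomial consistent with all of this is the stated p.

x*y + y^2 - 2*x - 3*y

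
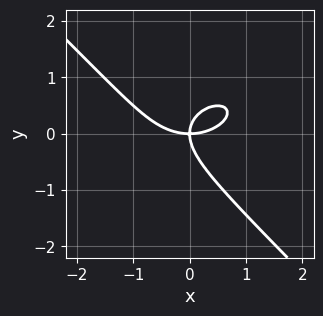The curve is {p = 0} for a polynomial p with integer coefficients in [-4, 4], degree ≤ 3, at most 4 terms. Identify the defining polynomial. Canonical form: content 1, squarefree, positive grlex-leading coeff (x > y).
1. deg p = 3. The shape is more complex than any degree-2 curve.
2. Reading off the gridlines: it crosses the x-axis at the gridline x = 0; it meets the y-axis at y = 0 (among the integer gridlines).
3. The integer polynomial consistent with all of this is the stated p.

x^3 + x*y^2 + 2*y^3 - 2*x*y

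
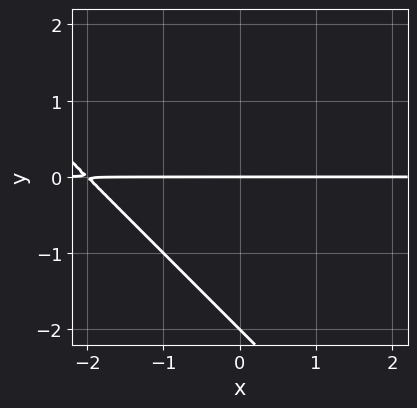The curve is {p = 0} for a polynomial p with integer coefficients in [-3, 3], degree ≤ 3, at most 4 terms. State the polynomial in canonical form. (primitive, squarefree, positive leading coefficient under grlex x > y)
First, the degree is 2 — a generic line meets the curve in up to 2 points.
Next, from the visible intercepts: the y-axis gridline crossings are at y ∈ {-2, 0}; the visible x-axis segment lies entirely on the curve.
Finally, together with the visible shape, these determine p as stated.

x*y + y^2 + 2*y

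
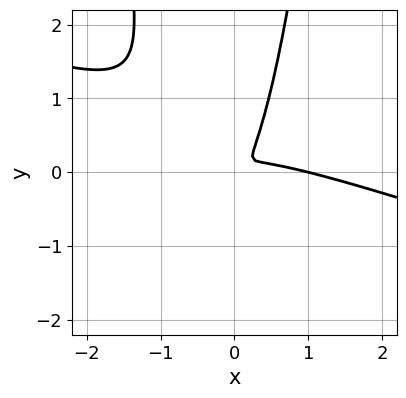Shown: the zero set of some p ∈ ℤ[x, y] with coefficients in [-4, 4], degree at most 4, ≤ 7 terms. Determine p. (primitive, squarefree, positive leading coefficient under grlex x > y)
x^3 + 3*x^2*y - x^2 + x*y - y^2

First, the degree is 3 — a generic line meets the curve in up to 3 points.
Then, against the integer gridlines: it crosses the x-axis at the gridline x = 1.
Finally, solving for integer coefficients yields p as stated.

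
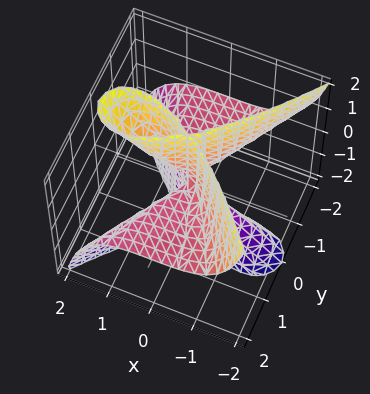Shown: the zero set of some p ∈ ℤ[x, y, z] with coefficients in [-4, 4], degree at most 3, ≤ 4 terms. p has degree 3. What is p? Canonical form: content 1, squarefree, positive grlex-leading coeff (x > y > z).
x^3 - x^2*z + 2*y^2*z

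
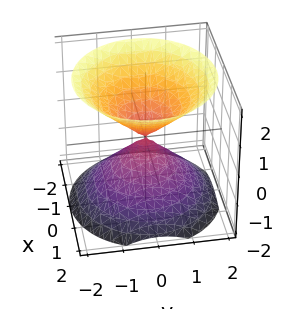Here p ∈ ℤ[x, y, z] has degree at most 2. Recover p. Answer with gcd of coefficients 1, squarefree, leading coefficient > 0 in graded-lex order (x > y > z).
First, I count 2 distinct pieces.
Then, degree: two nappes meeting at a single point; a quadric, so deg p = 2.
Next, symmetries: rotational symmetry about the z-axis ⇒ p depends on x, y only through x² + y²; the z ↦ −z reflection is a symmetry, so z appears only in even powers.
Then, from the axis intercepts and sections: it crosses the z-axis at the gridline z = 0; a circular section at z = 1 has radius exactly 1; it meets the x-axis at x = 0 (among the integer gridlines).
Finally, matching integer coefficients to the picture gives p.

x^2 + y^2 - z^2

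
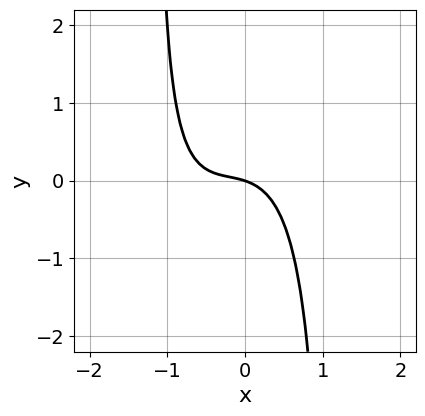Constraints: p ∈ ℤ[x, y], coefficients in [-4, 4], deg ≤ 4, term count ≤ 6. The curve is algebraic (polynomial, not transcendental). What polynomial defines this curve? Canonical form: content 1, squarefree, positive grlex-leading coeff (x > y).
3*x^3 - 2*x^2*y + 2*x^2 + x + 3*y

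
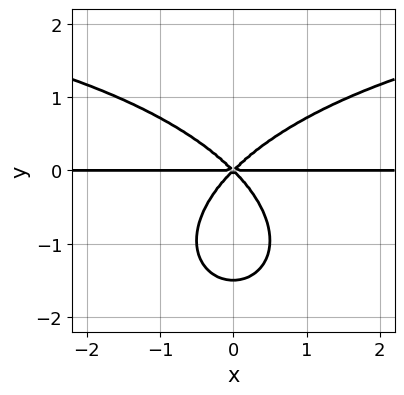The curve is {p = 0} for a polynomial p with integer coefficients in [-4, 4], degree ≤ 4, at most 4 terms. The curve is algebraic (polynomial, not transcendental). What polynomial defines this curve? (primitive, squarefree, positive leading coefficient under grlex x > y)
The degree is 4 — a generic line meets the curve in up to 4 points.
Symmetries: it's symmetric under x → −x, forcing even powers of x.
Observable constraints: one y-axis crossing is at y = 0; the visible x-axis segment lies entirely on the curve.
Putting this together gives p.

x^2*y^2 + 2*y^4 - 3*x^2*y + 3*y^3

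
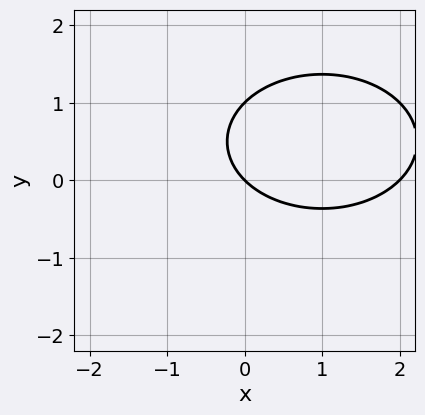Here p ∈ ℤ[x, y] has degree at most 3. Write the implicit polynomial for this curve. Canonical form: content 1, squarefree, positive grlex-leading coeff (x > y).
The degree is 2 — a generic line meets the curve in up to 2 points.
Observable constraints: the x-axis gridline crossings are at x ∈ {0, 2}; the y-axis gridline crossings are at y ∈ {0, 1}.
Putting this together gives p.

x^2 + 2*y^2 - 2*x - 2*y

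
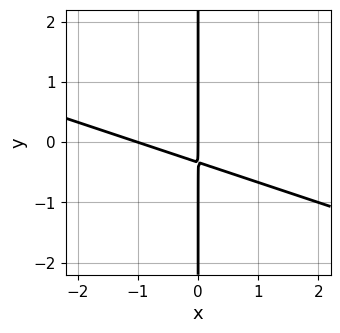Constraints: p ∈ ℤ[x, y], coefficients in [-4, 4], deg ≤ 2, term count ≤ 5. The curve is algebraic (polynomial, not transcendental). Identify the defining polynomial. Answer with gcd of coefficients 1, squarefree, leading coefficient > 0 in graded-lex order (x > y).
The degree is 2 — a generic line meets the curve in up to 2 points.
Observable constraints: the visible y-axis segment lies entirely on the curve; among the integer gridlines, it crosses the x-axis at x ∈ {-1, 0}.
Together with the visible shape, these determine p as stated.

x^2 + 3*x*y + x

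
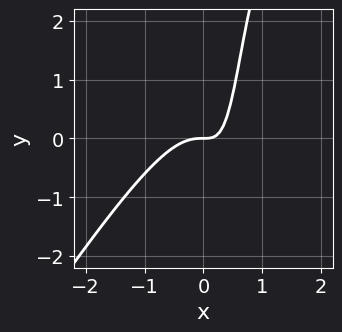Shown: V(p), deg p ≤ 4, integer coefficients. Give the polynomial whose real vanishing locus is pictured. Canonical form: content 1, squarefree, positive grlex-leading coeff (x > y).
First, the degree is 3 — no degree-2 curve has this shape.
Next, observable constraints: it crosses the x-axis at the gridline x = 0; it meets the y-axis at y = 0 (among the integer gridlines).
Finally, solving for integer coefficients yields p as stated.

3*x^3 - 2*x^2*y + 2*x*y - y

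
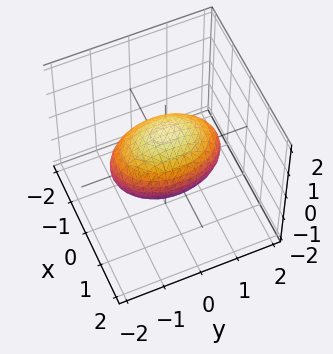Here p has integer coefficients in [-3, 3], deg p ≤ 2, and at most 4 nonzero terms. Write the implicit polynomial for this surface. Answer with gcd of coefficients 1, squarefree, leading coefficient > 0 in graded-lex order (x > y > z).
2*x^2 + y^2 + 2*z^2 - 2

(a) Degree: a closed, bounded, convex surface; a quadric, so deg p = 2.
(b) Symmetries: the y ↦ −y reflection is a symmetry, so y appears only in even powers; mirror symmetry x ↦ −x ⇒ only even powers of x; it's symmetric under z → −z, forcing even powers of z.
(c) Checking where it meets the axes: among the integer gridlines, it crosses the x-axis at x ∈ {-1, 1}; among the integer gridlines, it crosses the z-axis at z ∈ {-1, 1}.
(d) Assembling these constraints gives the stated polynomial.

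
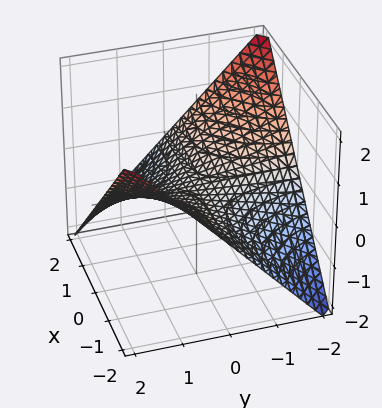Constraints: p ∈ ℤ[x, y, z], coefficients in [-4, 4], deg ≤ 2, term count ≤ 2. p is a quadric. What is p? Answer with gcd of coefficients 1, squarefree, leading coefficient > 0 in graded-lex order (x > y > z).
deg p = 2. A hyperbolic paraboloid; a quadric.
Against the integer gridlines: every point of the y-axis in the box is on the surface; every point of the x-axis in the box is on the surface; it meets the z-axis at z = 0 (among the integer gridlines).
Together with the visible shape, these determine p as stated.

x*y + 2*z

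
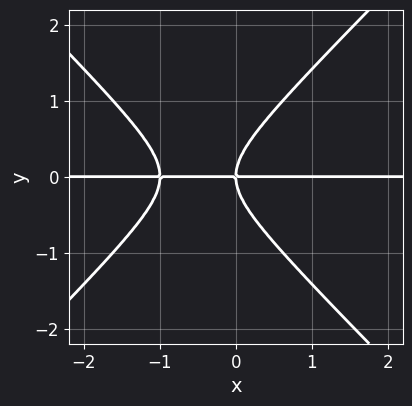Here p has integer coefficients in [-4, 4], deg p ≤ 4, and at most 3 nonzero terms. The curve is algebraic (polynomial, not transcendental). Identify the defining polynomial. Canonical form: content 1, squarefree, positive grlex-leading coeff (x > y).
x^2*y - y^3 + x*y

deg p = 3. No degree-2 curve has this shape.
From the axis intercepts and sections: one y-axis crossing is at y = 0; every point of the x-axis in the box is on the curve.
Matching integer coefficients to the picture gives p.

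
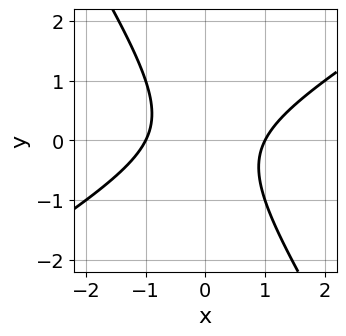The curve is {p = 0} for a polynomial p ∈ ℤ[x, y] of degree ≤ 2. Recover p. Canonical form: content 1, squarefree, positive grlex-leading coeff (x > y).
First, deg p = 2. The shape is more complex than any degree-1 curve.
Next, against the integer gridlines: it misses every integer gridline on the y-axis; the x-axis gridline crossings are at x ∈ {-1, 1}.
Finally, fitting integer coefficients to these (and the overall shape) gives p.

x^2 - x*y - y^2 - 1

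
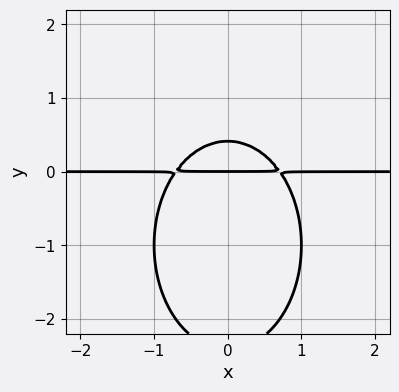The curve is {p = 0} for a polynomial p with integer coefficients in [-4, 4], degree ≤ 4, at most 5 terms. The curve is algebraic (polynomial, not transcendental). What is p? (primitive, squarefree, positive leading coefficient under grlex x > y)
The degree is 3 — the shape is more complex than any degree-2 curve.
Symmetries: the x ↦ −x reflection is a symmetry, so x appears only in even powers.
From the axis intercepts and sections: one y-axis crossing is at y = 0; every point of the x-axis in the box is on the curve.
Fitting integer coefficients to these (and the overall shape) gives p.

2*x^2*y + y^3 + 2*y^2 - y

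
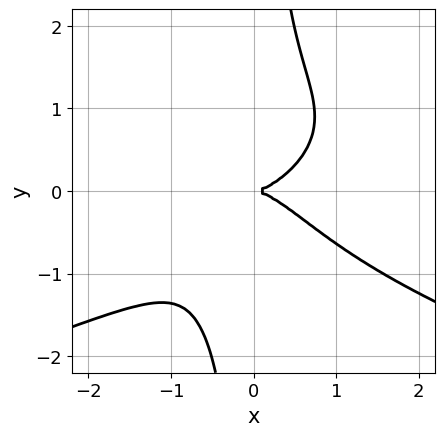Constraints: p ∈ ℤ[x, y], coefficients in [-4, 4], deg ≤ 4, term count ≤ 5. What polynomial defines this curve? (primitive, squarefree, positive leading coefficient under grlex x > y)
The degree is 4 — no degree-3 curve has this shape.
Observable constraints: one y-axis crossing is at y = 0; it crosses the x-axis at the gridline x = 0.
The integer polynomial consistent with all of this is the stated p.

3*x*y^3 + 2*x^3 - 3*y^2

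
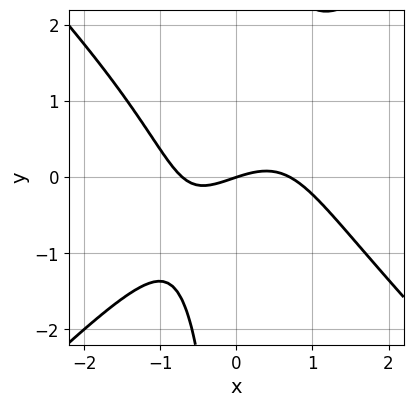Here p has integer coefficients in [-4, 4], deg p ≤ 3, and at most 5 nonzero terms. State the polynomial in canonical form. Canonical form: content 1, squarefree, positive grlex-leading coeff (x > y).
2*x^3 - 2*x*y^2 + x*y - x + 3*y

(a) The degree is 3 — a generic line meets the curve in up to 3 points.
(b) Against the integer gridlines: it crosses the y-axis at the gridline y = 0; one x-axis crossing is at x = 0.
(c) Assembling these constraints gives the stated polynomial.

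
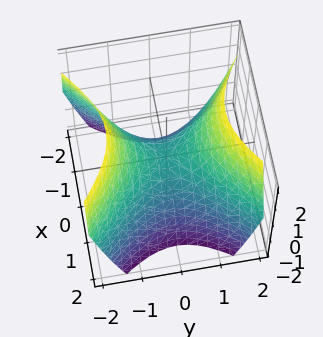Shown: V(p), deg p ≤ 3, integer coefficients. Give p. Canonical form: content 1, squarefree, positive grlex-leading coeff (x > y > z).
x^2 - y^2 + z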